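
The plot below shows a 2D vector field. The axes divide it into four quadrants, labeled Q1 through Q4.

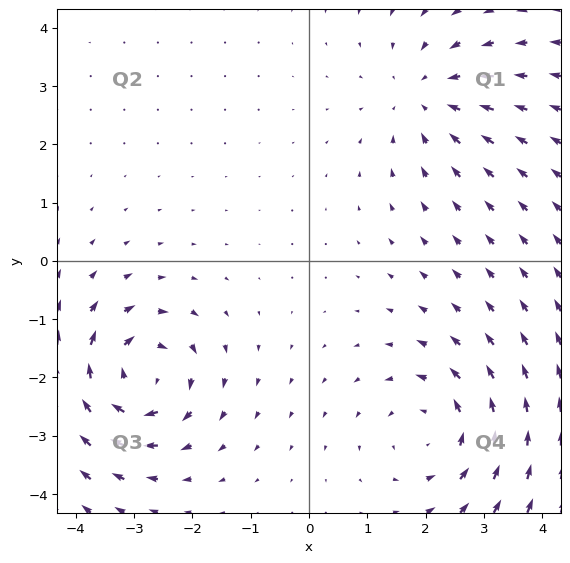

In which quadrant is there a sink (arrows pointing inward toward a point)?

Q1

The sink sits at approximately (2.0, 2.8), which lies in quadrant Q1. The divergence there is about -2, negative as expected for a sink.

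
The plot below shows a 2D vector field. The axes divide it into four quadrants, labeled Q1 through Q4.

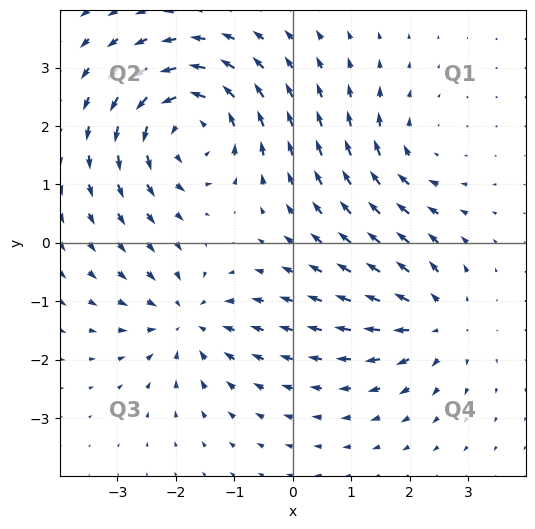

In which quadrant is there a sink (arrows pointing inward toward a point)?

Q3

The sink sits at approximately (-1.8, -1.3), which lies in quadrant Q3. The divergence there is about -4, negative as expected for a sink.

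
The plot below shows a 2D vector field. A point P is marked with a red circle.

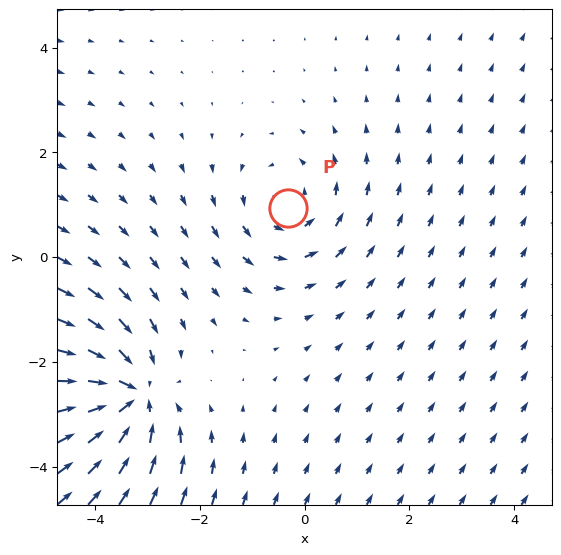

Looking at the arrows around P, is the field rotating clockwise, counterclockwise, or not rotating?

Near P at (-0.3, 0.9) the arrows circulate counterclockwise. The curl (z-component) there is about +3; positive curl means counterclockwise rotation.

counterclockwise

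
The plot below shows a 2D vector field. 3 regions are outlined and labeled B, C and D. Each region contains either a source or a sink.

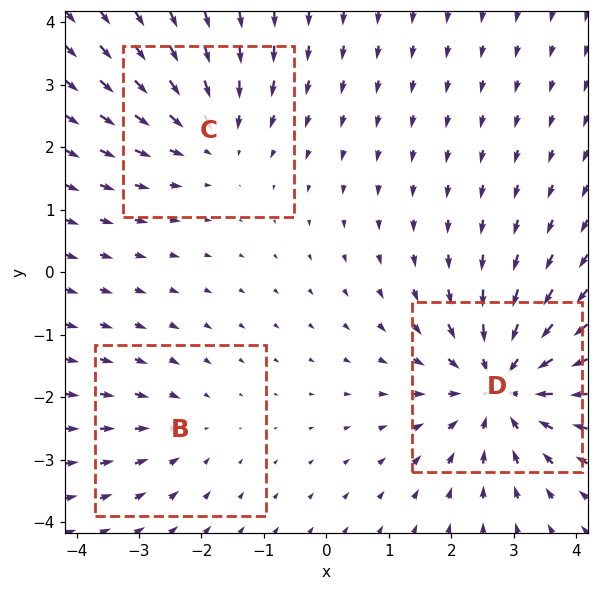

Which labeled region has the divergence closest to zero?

Divergence at each region's feature centre — B: about -2, C: about -3, D: about -4. Region B is closest to zero.

B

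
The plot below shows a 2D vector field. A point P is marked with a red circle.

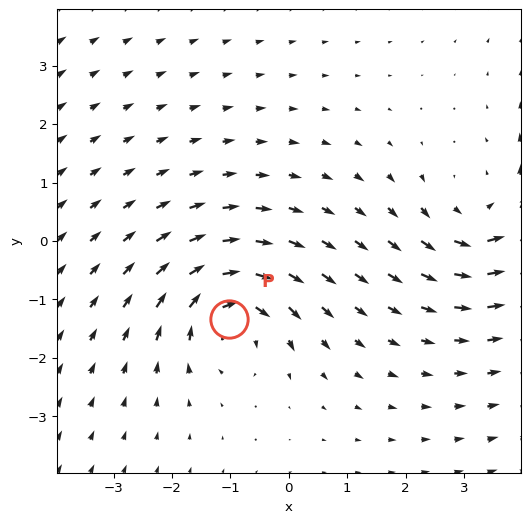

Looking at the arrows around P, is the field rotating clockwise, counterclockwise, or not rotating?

Near P at (-1.0, -1.3) the arrows circulate clockwise. The curl (z-component) there is about -4; negative curl means clockwise rotation.

clockwise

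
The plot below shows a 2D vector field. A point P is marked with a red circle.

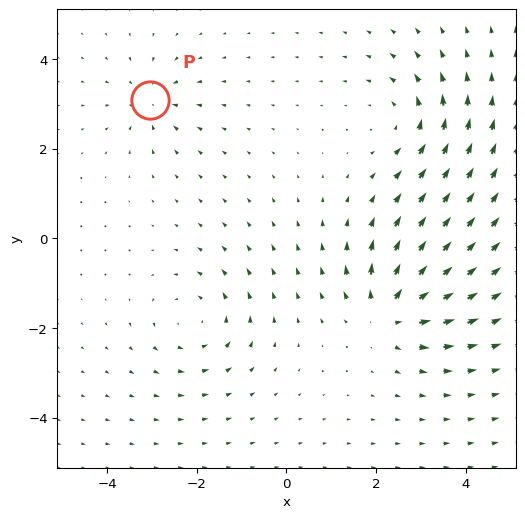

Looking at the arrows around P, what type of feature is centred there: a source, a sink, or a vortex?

sink

At P (-3.0, 3.1) the arrows converge inward. Divergence about -4, curl ≈0 — negative divergence with near-zero curl is a sink.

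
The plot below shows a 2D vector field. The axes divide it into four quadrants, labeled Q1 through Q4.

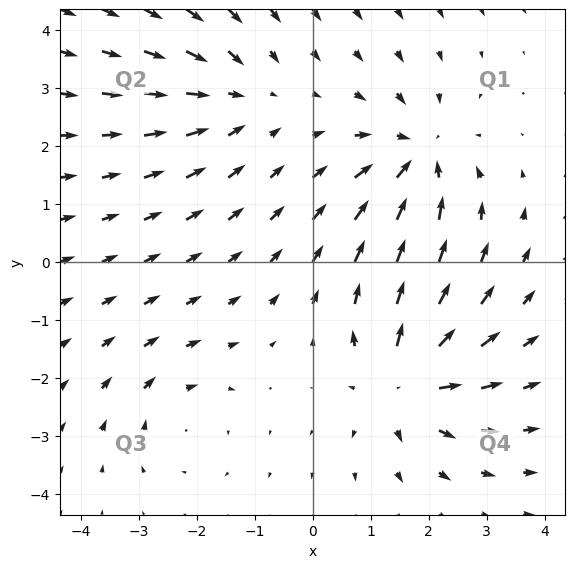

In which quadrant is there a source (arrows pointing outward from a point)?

Q4

The source sits at approximately (1.6, -2.1), which lies in quadrant Q4. The divergence there is about +5, positive as expected for a source.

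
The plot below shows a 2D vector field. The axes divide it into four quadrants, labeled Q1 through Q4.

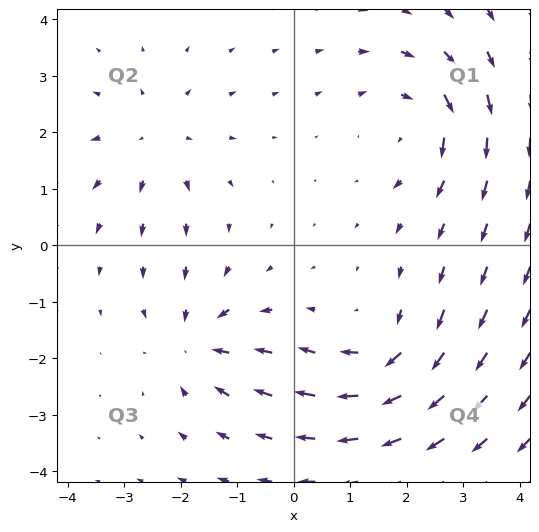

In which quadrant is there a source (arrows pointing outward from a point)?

The source sits at approximately (-2.5, 1.9), which lies in quadrant Q2. The divergence there is about +3, positive as expected for a source.

Q2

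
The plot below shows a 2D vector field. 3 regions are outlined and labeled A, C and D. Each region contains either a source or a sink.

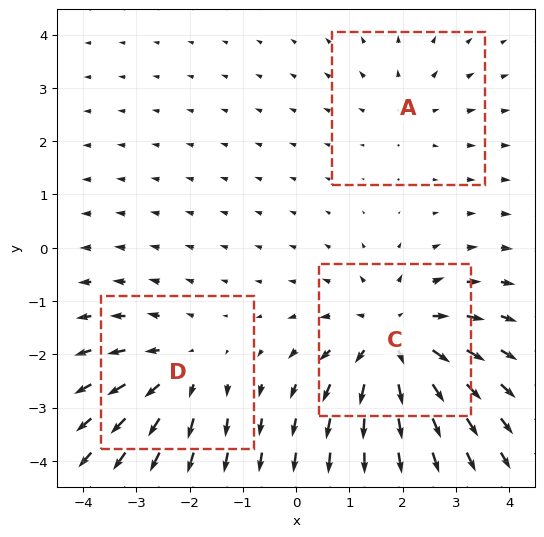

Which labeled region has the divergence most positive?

Divergence at each region's feature centre — A: about +2, C: about +5, D: about +3. Region C is most positive.

C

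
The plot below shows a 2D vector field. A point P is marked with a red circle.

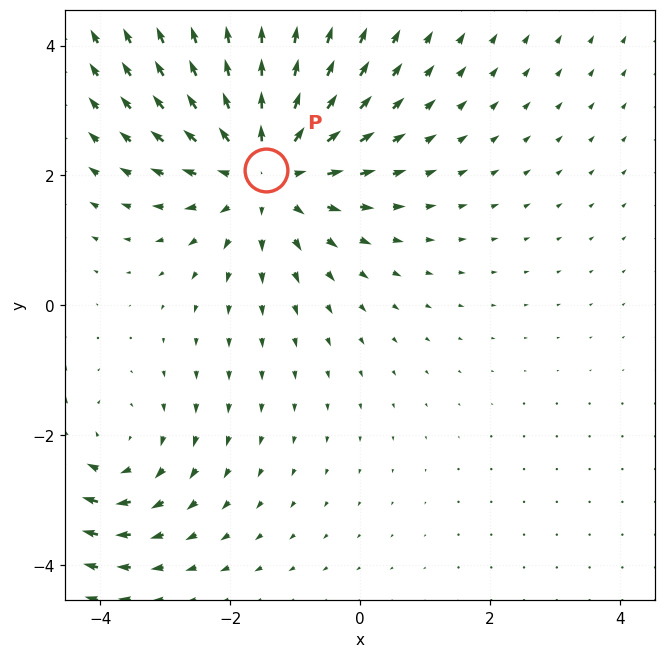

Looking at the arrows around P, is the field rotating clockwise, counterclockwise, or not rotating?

Near P at (-1.4, 2.1) the arrows show no circulation. The curl there is ≈0.

not rotating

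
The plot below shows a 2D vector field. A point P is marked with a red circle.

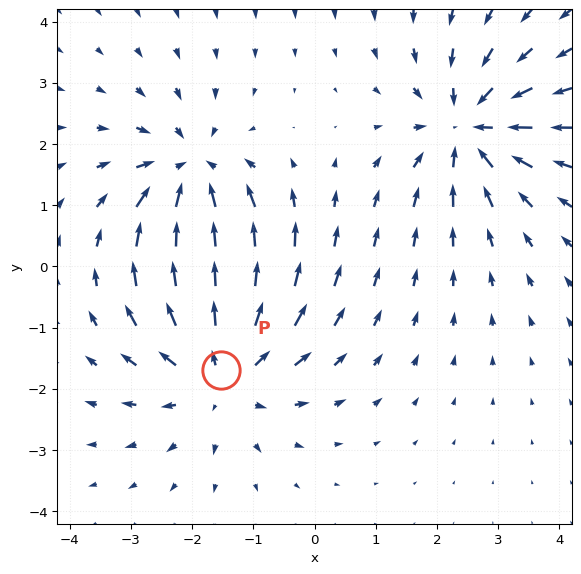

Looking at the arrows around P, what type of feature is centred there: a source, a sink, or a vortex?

source

At P (-1.5, -1.7) the arrows spread outward. Divergence about +4, curl ≈0 — positive divergence with near-zero curl is a source.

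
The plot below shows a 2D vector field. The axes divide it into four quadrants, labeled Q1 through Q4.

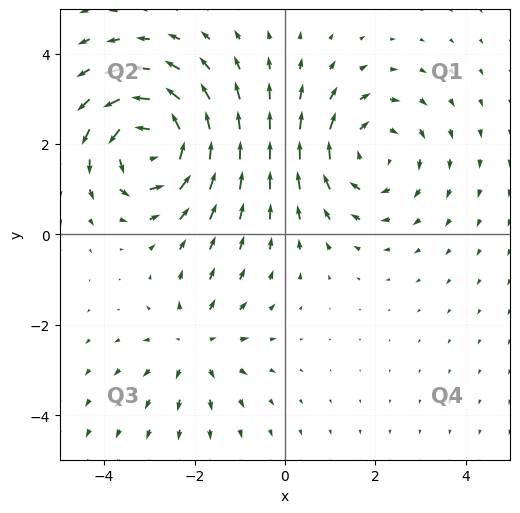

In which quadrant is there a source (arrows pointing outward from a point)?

The source sits at approximately (-2.0, -2.4), which lies in quadrant Q3. The divergence there is about +3, positive as expected for a source.

Q3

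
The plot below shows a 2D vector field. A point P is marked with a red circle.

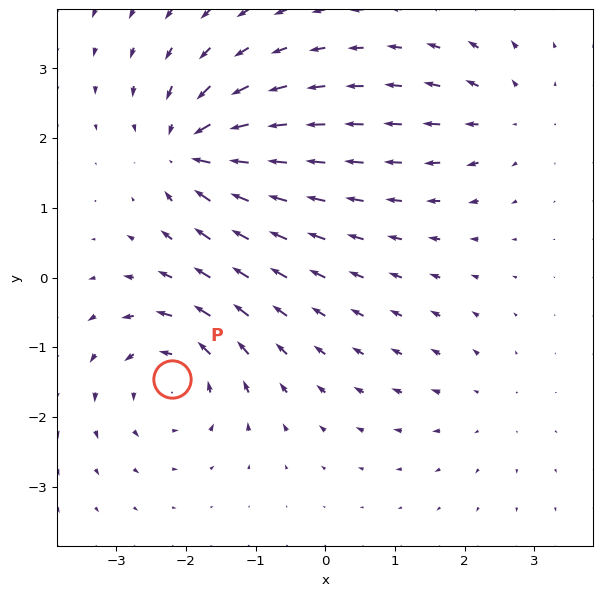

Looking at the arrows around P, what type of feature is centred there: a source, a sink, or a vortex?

vortex

At P (-2.2, -1.5) the arrows circulate counterclockwise. Divergence ≈0, curl about +6 — near-zero divergence with nonzero curl is a vortex.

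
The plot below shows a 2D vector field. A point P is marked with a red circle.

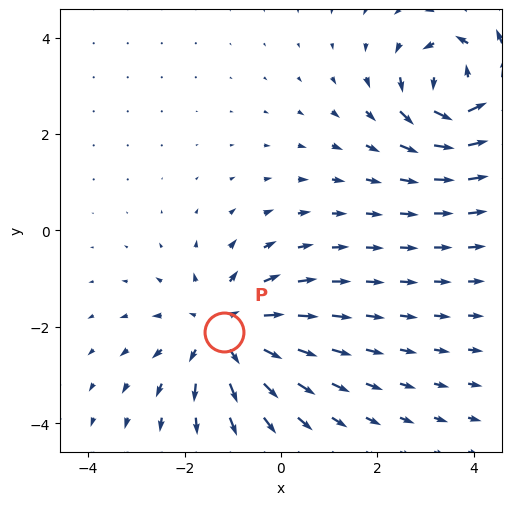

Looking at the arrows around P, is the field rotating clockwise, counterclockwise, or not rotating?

Near P at (-1.2, -2.1) the arrows show no circulation. The curl there is ≈0.

not rotating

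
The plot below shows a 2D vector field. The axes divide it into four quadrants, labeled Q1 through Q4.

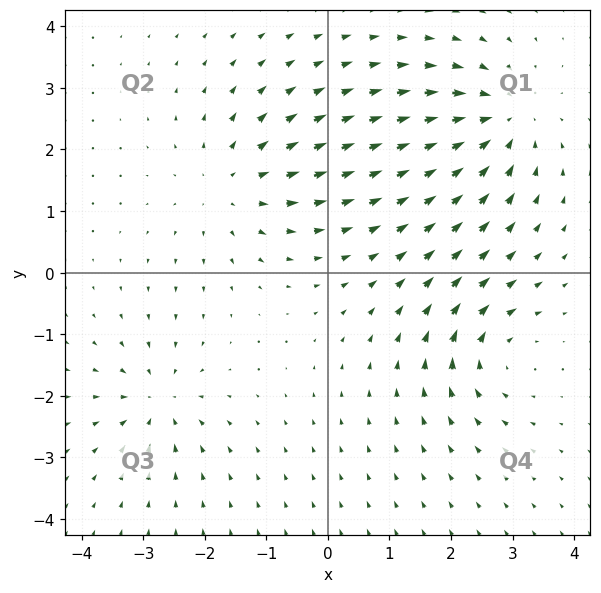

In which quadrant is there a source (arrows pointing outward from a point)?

The source sits at approximately (-1.6, 1.4), which lies in quadrant Q2. The divergence there is about +4, positive as expected for a source.

Q2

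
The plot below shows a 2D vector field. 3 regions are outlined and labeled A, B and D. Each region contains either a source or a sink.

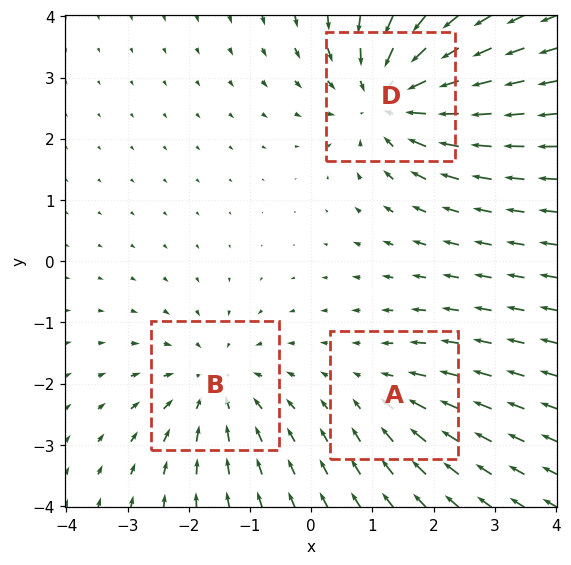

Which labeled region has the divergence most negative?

Divergence at each region's feature centre — A: about -2, B: about -3, D: about -4. Region D is most negative.

D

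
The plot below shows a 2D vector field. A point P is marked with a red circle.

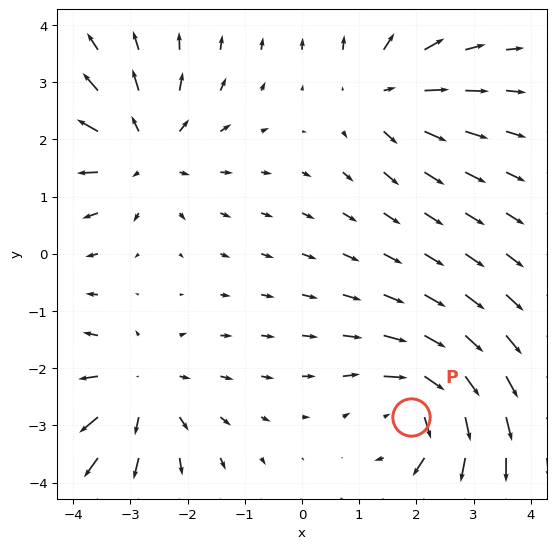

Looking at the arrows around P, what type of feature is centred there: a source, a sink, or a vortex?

At P (1.9, -2.8) the arrows circulate clockwise. Divergence ≈0, curl about -6 — near-zero divergence with nonzero curl is a vortex.

vortex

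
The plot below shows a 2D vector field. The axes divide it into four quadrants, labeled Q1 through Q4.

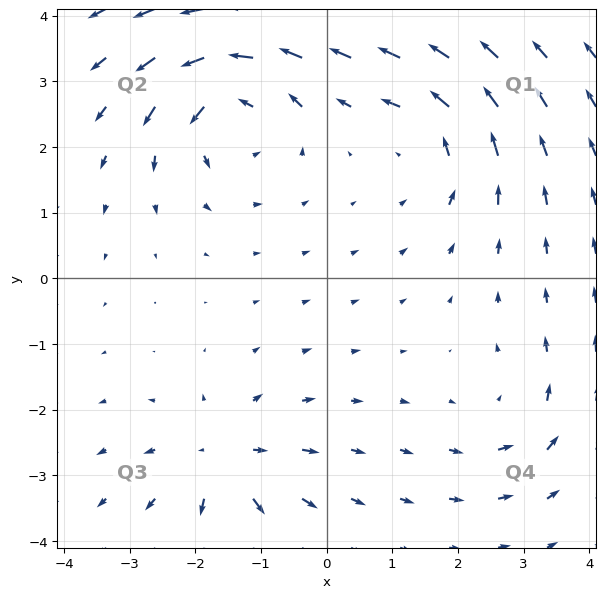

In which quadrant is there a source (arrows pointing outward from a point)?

Q3

The source sits at approximately (-1.6, -2.8), which lies in quadrant Q3. The divergence there is about +4, positive as expected for a source.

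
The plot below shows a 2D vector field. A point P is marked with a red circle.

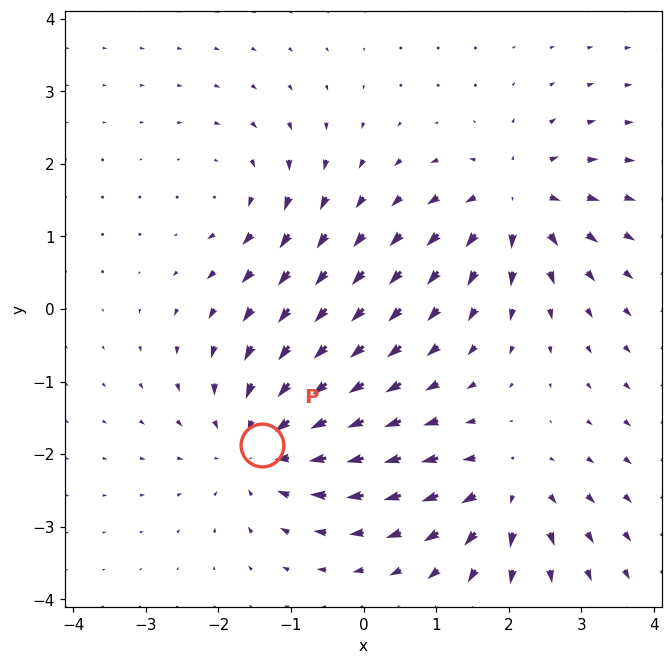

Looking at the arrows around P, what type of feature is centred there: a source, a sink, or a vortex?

sink

At P (-1.4, -1.9) the arrows converge inward. Divergence about -4, curl ≈0 — negative divergence with near-zero curl is a sink.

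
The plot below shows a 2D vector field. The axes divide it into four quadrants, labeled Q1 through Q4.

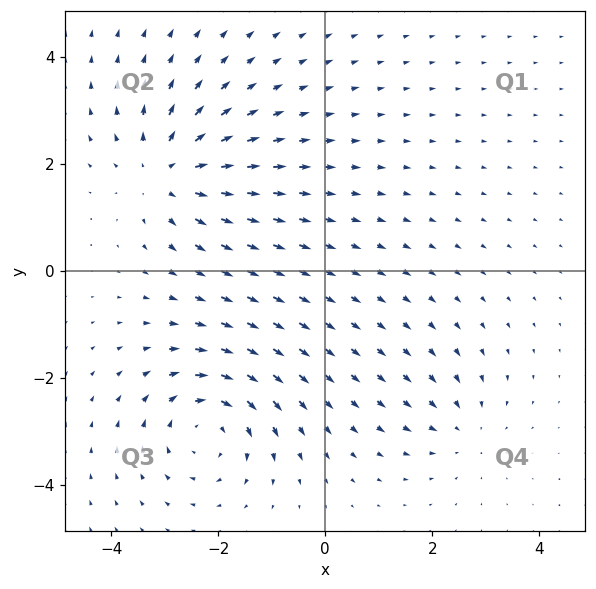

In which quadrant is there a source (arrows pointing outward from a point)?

The source sits at approximately (-3.0, 1.8), which lies in quadrant Q2. The divergence there is about +5, positive as expected for a source.

Q2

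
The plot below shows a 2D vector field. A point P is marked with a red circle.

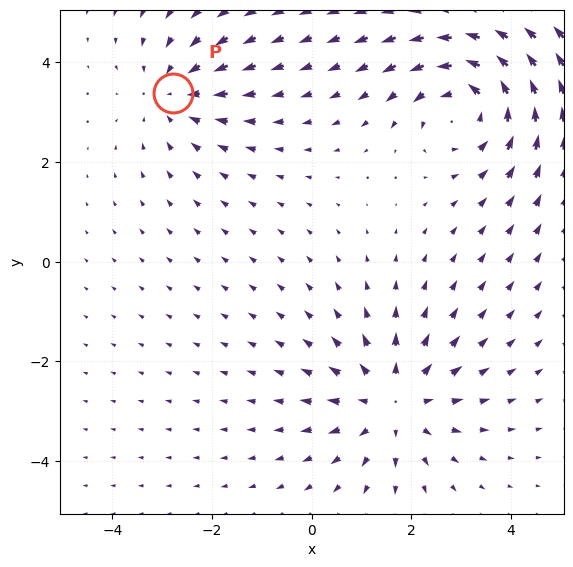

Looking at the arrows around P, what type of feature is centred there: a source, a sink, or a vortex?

sink

At P (-2.8, 3.4) the arrows converge inward. Divergence about -2, curl ≈0 — negative divergence with near-zero curl is a sink.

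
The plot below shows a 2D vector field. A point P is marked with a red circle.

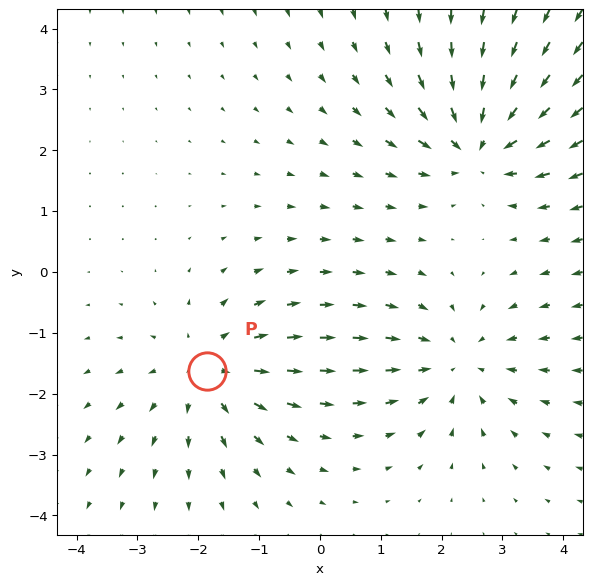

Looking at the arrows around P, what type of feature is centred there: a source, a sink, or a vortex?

source

At P (-1.9, -1.6) the arrows spread outward. Divergence about +4, curl ≈0 — positive divergence with near-zero curl is a source.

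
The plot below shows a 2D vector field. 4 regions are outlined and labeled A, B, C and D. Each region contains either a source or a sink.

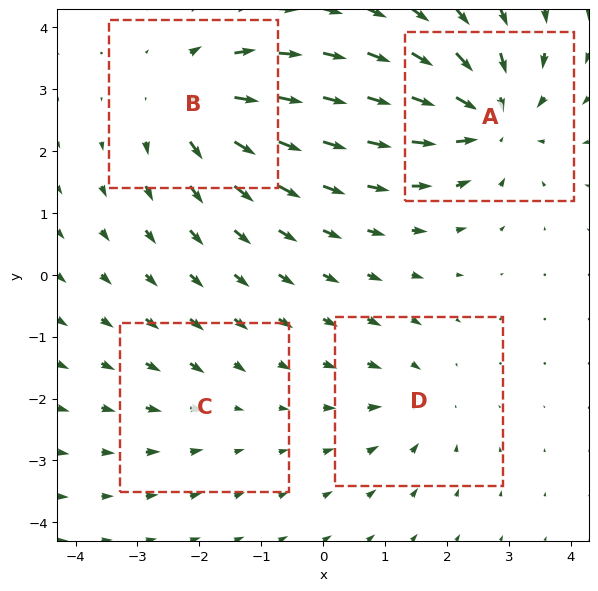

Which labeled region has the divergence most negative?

A

Divergence at each region's feature centre — A: about -7, B: about +6, C: about -2, D: about -3. Region A is most negative.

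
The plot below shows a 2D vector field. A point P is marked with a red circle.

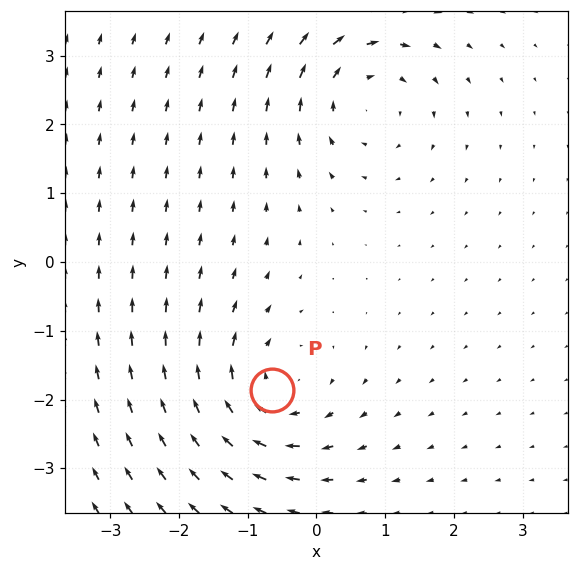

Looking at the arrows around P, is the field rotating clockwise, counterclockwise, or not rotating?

Near P at (-0.7, -1.9) the arrows circulate clockwise. The curl (z-component) there is about -5; negative curl means clockwise rotation.

clockwise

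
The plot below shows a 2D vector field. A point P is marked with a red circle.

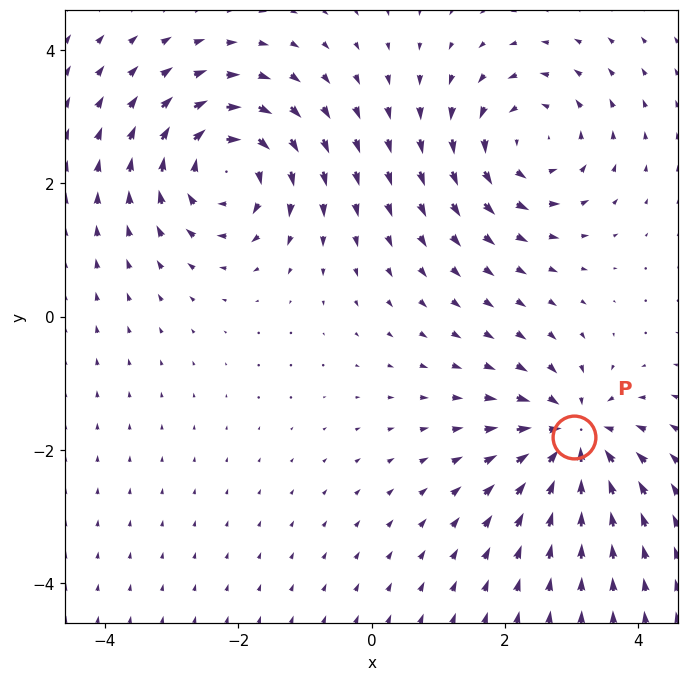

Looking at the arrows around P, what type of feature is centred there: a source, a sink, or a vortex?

At P (3.0, -1.8) the arrows converge inward. Divergence about -5, curl ≈0 — negative divergence with near-zero curl is a sink.

sink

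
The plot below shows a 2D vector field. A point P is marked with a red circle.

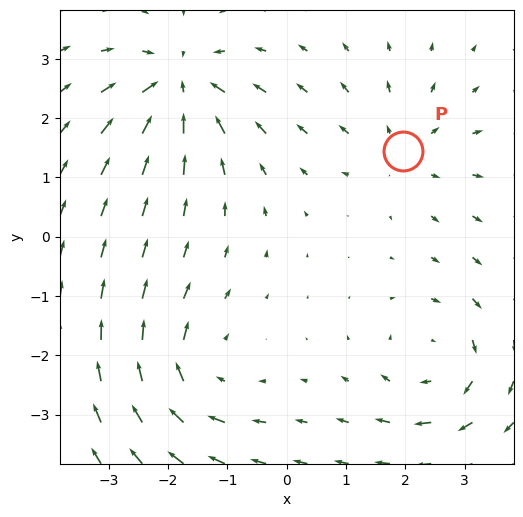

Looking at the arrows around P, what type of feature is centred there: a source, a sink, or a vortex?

At P (2.0, 1.4) the arrows spread outward. Divergence about +3, curl ≈0 — positive divergence with near-zero curl is a source.

source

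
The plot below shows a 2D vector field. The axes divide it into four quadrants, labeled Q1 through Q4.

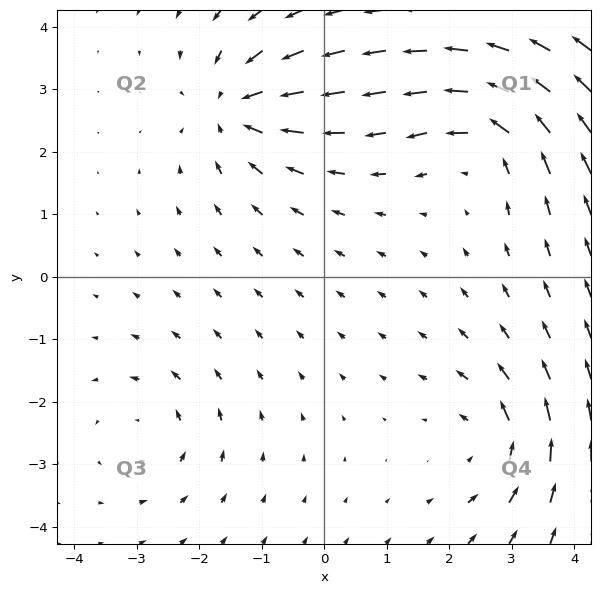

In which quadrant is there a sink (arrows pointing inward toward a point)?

Q2

The sink sits at approximately (-1.4, 2.7), which lies in quadrant Q2. The divergence there is about -5, negative as expected for a sink.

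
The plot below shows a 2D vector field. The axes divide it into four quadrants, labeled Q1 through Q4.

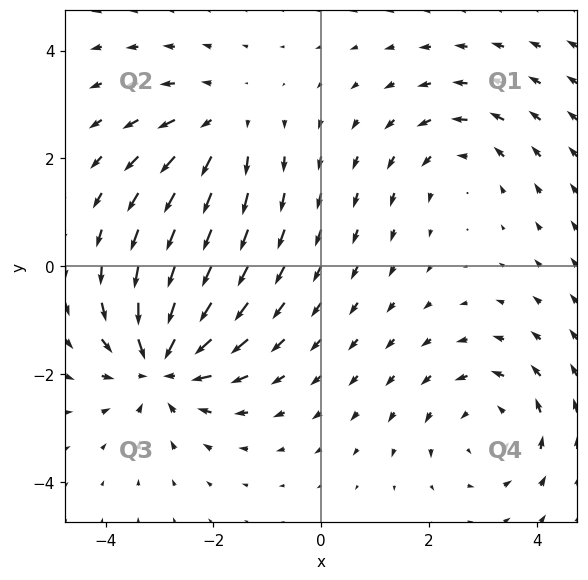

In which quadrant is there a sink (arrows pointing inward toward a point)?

Q3

The sink sits at approximately (-3.0, -1.8), which lies in quadrant Q3. The divergence there is about -5, negative as expected for a sink.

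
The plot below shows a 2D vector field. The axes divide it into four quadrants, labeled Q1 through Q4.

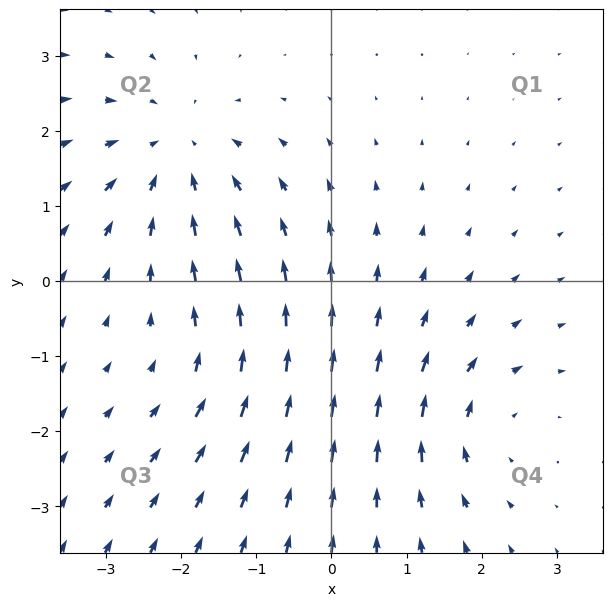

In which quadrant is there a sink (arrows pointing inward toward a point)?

The sink sits at approximately (-2.1, 1.7), which lies in quadrant Q2. The divergence there is about -4, negative as expected for a sink.

Q2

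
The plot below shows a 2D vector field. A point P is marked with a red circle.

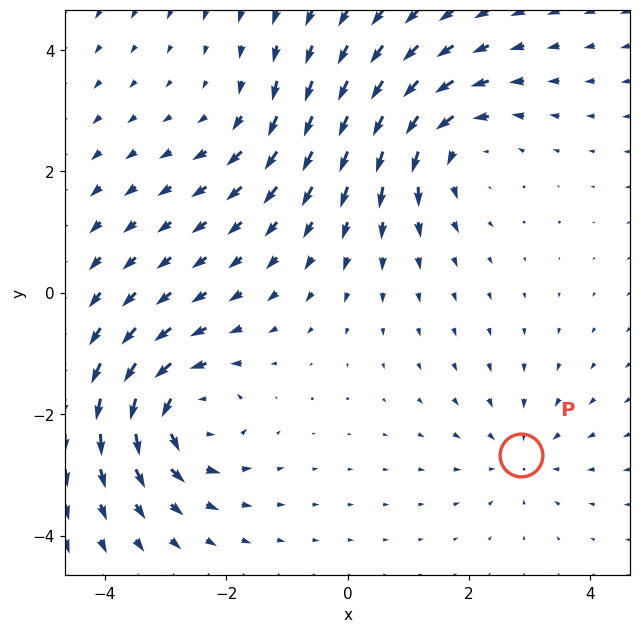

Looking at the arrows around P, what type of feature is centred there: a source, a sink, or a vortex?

At P (2.9, -2.7) the arrows converge inward. Divergence about -3, curl ≈0 — negative divergence with near-zero curl is a sink.

sink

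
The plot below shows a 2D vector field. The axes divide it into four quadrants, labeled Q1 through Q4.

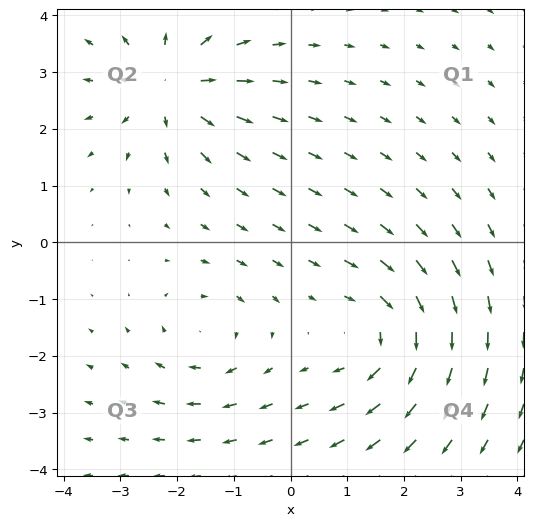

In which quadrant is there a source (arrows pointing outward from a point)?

The source sits at approximately (-2.1, 2.8), which lies in quadrant Q2. The divergence there is about +4, positive as expected for a source.

Q2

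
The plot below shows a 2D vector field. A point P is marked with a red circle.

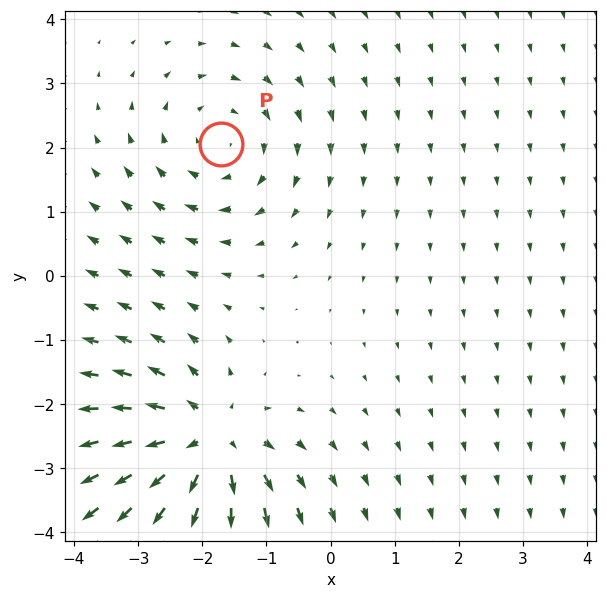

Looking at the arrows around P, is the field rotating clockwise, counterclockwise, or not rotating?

clockwise

Near P at (-1.7, 2.1) the arrows circulate clockwise. The curl (z-component) there is about -3; negative curl means clockwise rotation.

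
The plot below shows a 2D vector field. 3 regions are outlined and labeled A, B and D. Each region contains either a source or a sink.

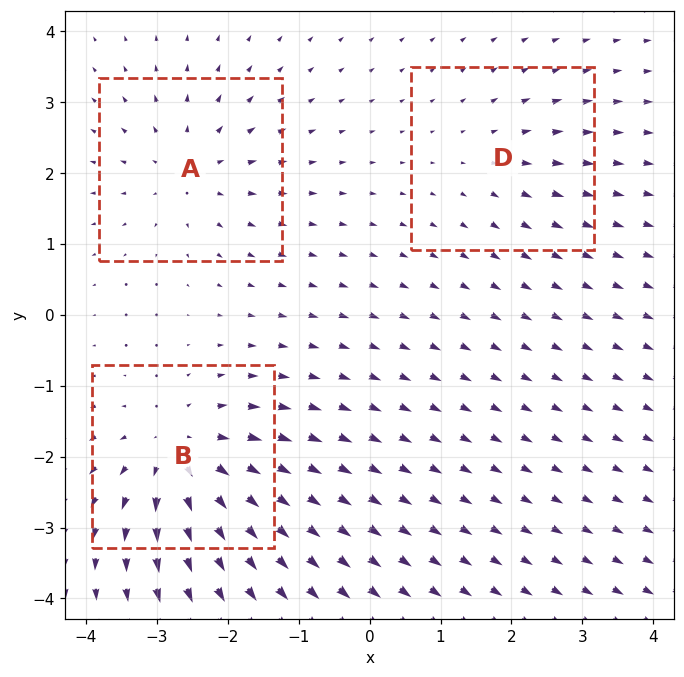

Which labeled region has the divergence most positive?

B

Divergence at each region's feature centre — A: about +4, B: about +5, D: about +2. Region B is most positive.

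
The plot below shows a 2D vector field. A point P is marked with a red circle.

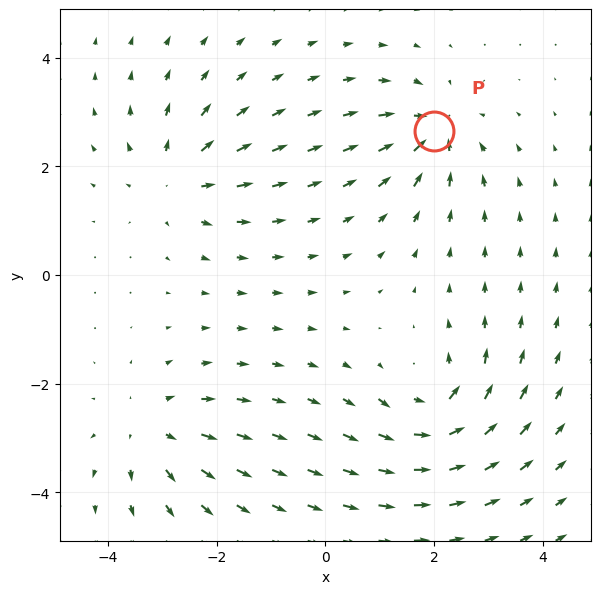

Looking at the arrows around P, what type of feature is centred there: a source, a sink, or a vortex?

At P (2.0, 2.7) the arrows converge inward. Divergence about -5, curl ≈0 — negative divergence with near-zero curl is a sink.

sink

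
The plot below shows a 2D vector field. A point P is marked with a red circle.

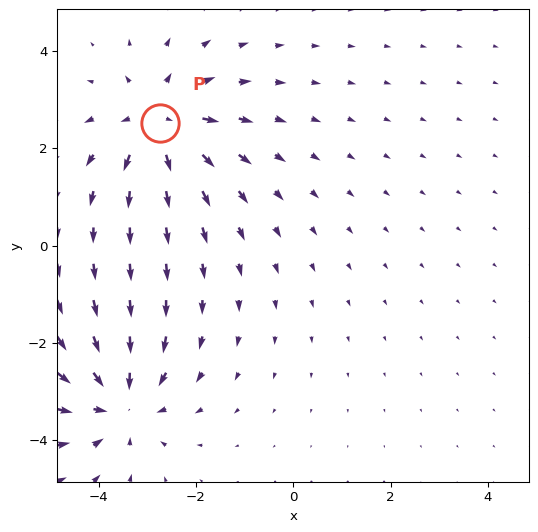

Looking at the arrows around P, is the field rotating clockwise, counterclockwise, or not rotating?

Near P at (-2.7, 2.5) the arrows show no circulation. The curl there is ≈0.

not rotating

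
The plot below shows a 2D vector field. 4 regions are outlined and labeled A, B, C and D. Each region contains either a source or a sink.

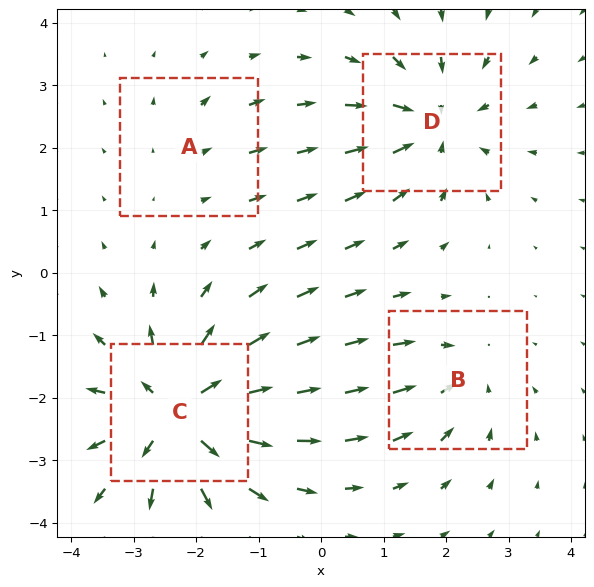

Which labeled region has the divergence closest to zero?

A

Divergence at each region's feature centre — A: about +2, B: about -4, C: about +8, D: about -6. Region A is closest to zero.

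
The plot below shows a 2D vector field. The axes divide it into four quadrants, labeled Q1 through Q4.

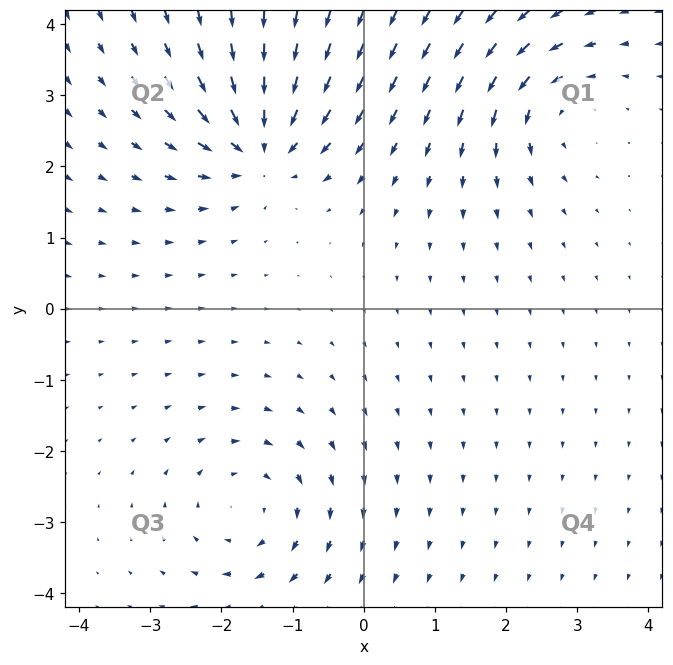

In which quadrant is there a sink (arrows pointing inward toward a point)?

Q2

The sink sits at approximately (-1.5, 2.3), which lies in quadrant Q2. The divergence there is about -6, negative as expected for a sink.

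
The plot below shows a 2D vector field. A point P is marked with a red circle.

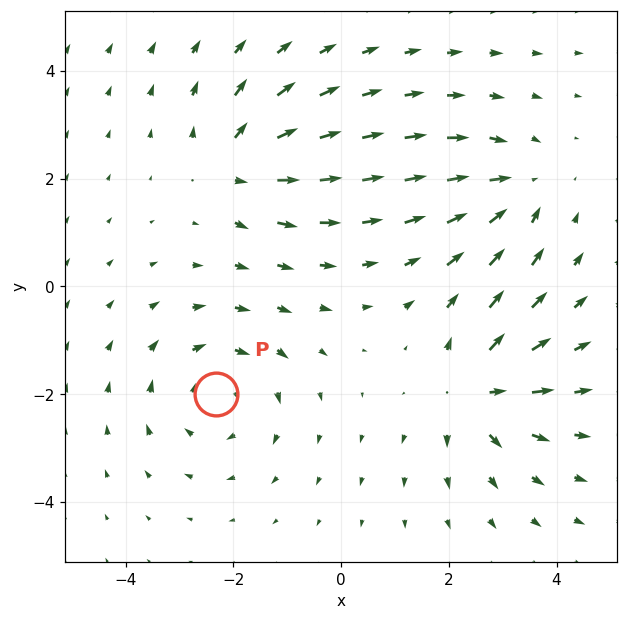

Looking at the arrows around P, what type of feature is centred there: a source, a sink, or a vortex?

vortex

At P (-2.3, -2.0) the arrows circulate clockwise. Divergence ≈0, curl about -4 — near-zero divergence with nonzero curl is a vortex.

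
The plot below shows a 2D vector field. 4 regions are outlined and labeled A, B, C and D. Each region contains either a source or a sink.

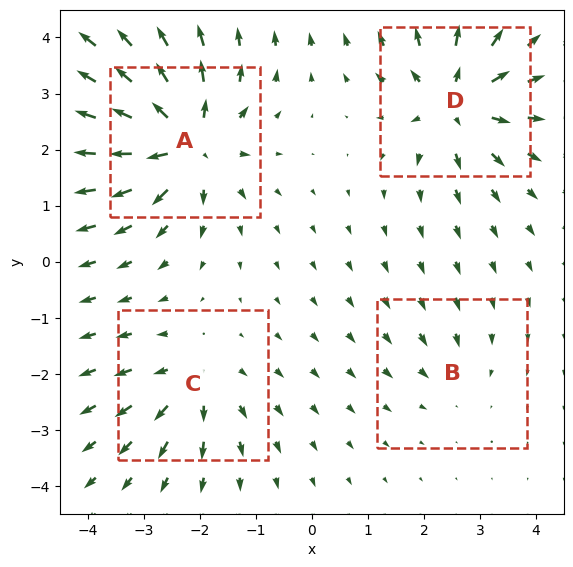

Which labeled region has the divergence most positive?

A

Divergence at each region's feature centre — A: about +8, B: about -2, C: about +4, D: about +7. Region A is most positive.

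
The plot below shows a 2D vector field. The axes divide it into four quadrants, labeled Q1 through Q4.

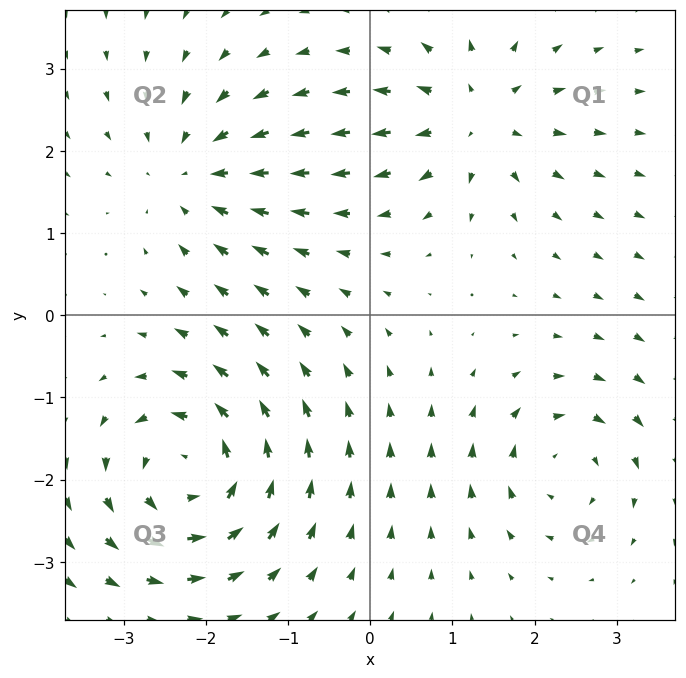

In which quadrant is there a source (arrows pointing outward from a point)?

The source sits at approximately (1.3, 2.4), which lies in quadrant Q1. The divergence there is about +5, positive as expected for a source.

Q1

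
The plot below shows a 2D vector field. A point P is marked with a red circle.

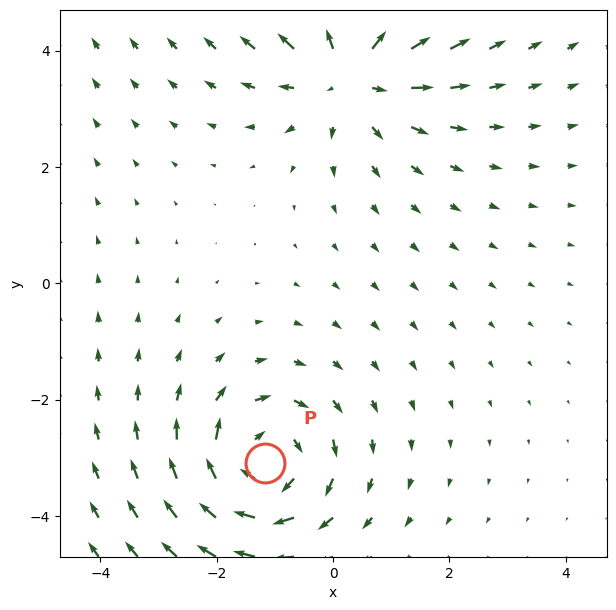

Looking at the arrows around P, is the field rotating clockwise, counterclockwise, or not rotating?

clockwise

Near P at (-1.2, -3.1) the arrows circulate clockwise. The curl (z-component) there is about -3; negative curl means clockwise rotation.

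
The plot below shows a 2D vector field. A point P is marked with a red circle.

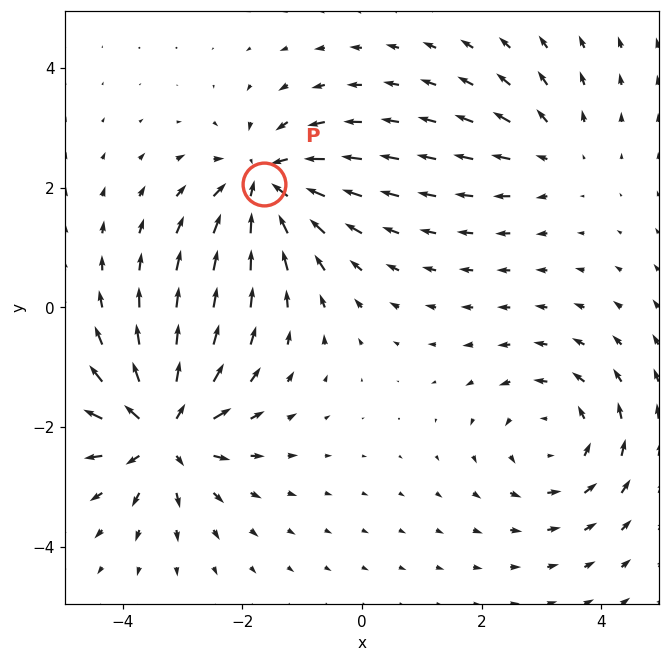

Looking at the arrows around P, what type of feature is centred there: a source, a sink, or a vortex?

At P (-1.6, 2.1) the arrows converge inward. Divergence about -6, curl ≈0 — negative divergence with near-zero curl is a sink.

sink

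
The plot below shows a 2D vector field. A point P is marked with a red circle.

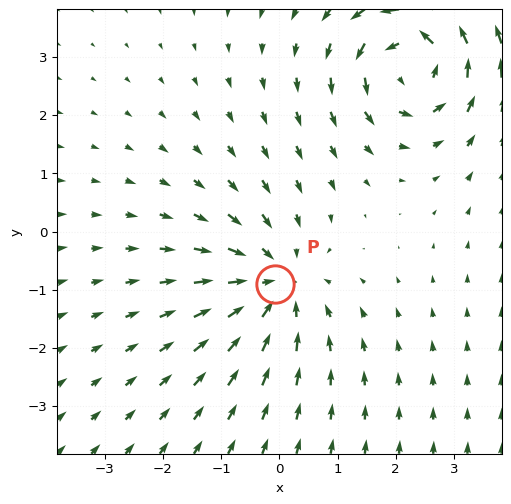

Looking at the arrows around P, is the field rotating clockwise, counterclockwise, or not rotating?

Near P at (-0.1, -0.9) the arrows show no circulation. The curl there is ≈0.

not rotating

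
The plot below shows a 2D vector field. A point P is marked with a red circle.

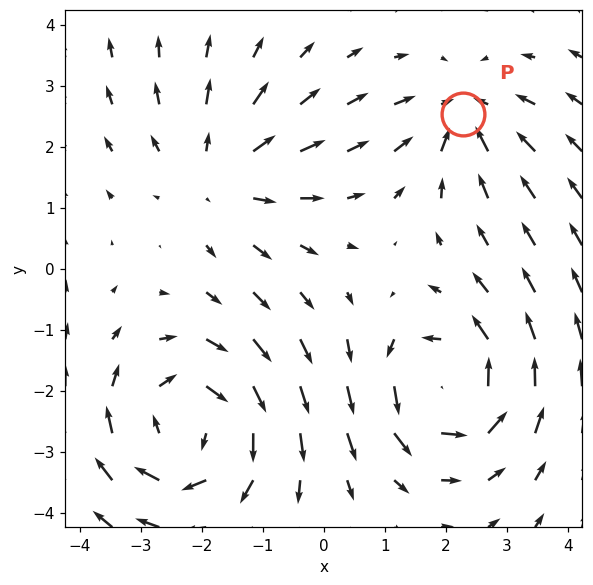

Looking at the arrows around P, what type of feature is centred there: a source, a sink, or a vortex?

sink

At P (2.3, 2.5) the arrows converge inward. Divergence about -3, curl ≈0 — negative divergence with near-zero curl is a sink.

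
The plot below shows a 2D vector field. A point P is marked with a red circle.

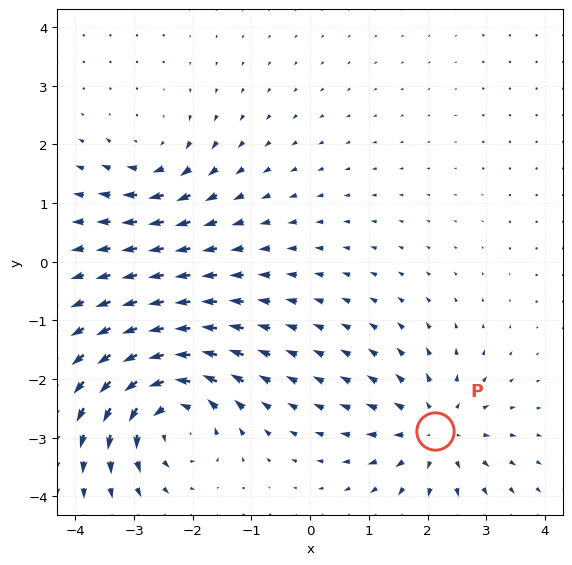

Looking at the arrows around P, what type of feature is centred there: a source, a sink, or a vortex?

source

At P (2.1, -2.9) the arrows spread outward. Divergence about +4, curl ≈0 — positive divergence with near-zero curl is a source.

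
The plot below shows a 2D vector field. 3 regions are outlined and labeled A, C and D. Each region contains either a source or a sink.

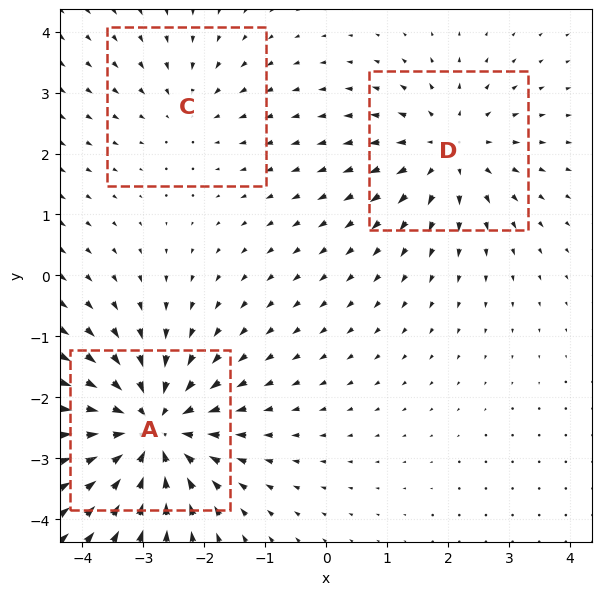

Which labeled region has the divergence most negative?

Divergence at each region's feature centre — A: about -5, C: about -2, D: about +3. Region A is most negative.

A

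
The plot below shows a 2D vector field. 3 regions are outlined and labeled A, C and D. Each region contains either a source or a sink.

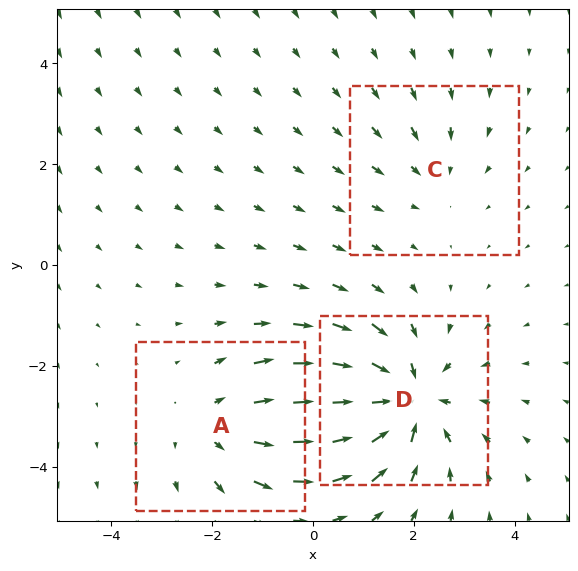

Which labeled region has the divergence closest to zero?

C

Divergence at each region's feature centre — A: about +3, C: about -2, D: about -4. Region C is closest to zero.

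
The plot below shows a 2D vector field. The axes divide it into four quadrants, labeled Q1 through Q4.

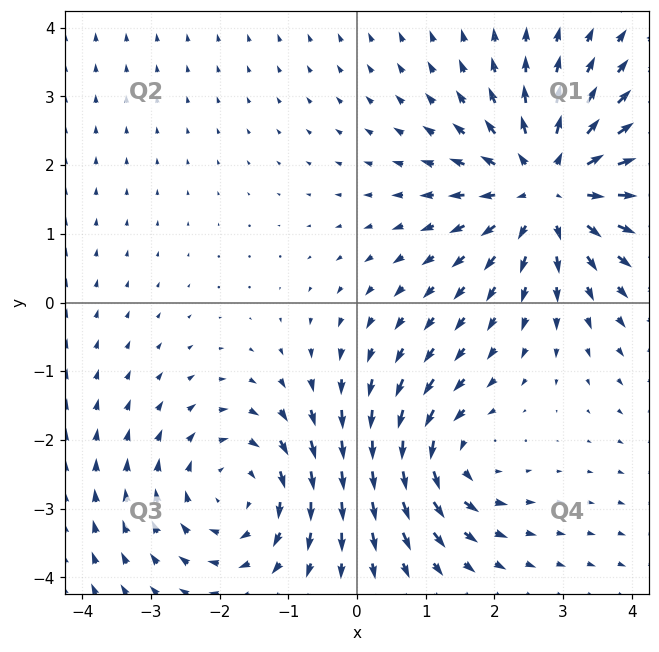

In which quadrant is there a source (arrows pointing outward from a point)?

The source sits at approximately (2.8, 1.7), which lies in quadrant Q1. The divergence there is about +5, positive as expected for a source.

Q1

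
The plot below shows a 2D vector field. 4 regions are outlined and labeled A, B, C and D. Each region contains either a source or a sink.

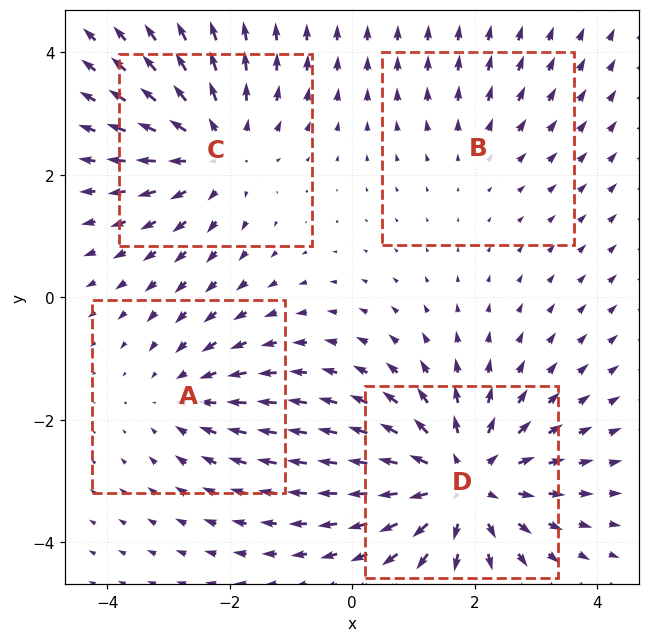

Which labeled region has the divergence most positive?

D

Divergence at each region's feature centre — A: about -3, B: about +2, C: about +4, D: about +6. Region D is most positive.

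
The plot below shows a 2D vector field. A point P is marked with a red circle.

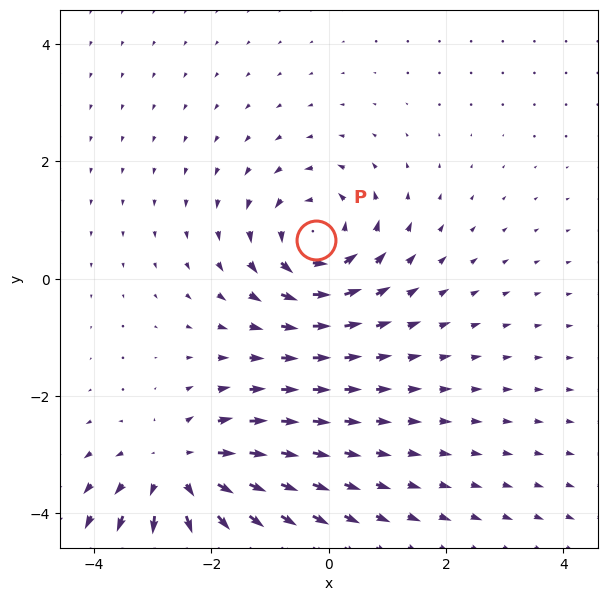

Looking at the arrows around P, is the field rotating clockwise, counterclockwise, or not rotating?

counterclockwise

Near P at (-0.2, 0.7) the arrows circulate counterclockwise. The curl (z-component) there is about +5; positive curl means counterclockwise rotation.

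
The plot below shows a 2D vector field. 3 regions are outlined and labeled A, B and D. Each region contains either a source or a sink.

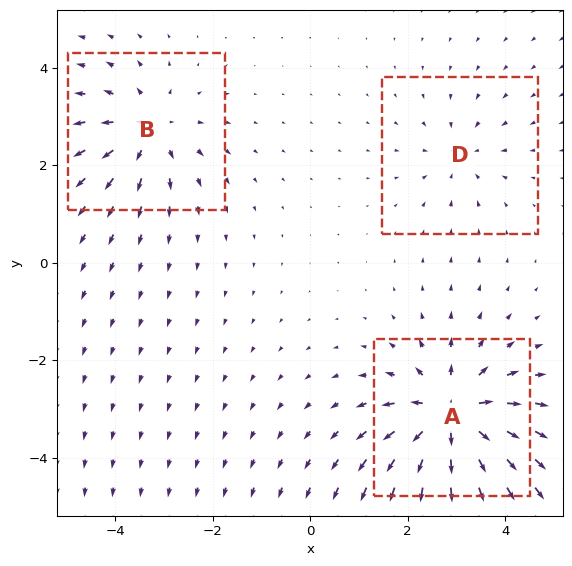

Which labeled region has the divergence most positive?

Divergence at each region's feature centre — A: about +6, B: about +4, D: about -2. Region A is most positive.

A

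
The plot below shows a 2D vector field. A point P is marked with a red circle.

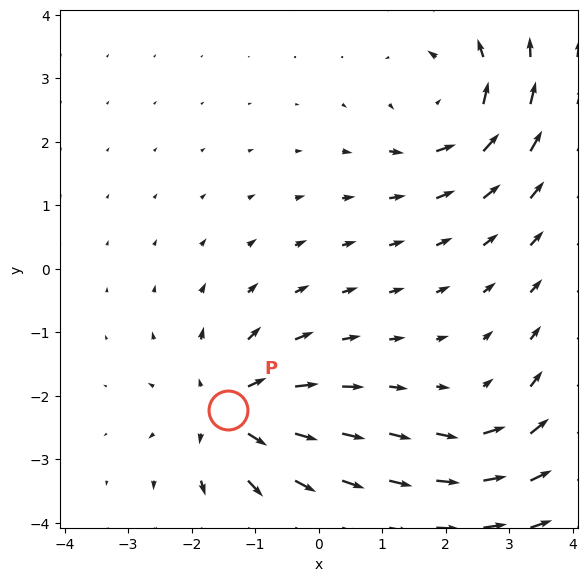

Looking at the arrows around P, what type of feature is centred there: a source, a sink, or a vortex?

source

At P (-1.4, -2.2) the arrows spread outward. Divergence about +6, curl ≈0 — positive divergence with near-zero curl is a source.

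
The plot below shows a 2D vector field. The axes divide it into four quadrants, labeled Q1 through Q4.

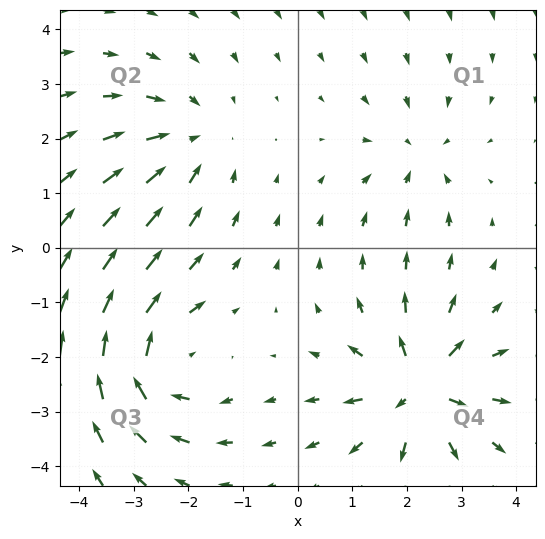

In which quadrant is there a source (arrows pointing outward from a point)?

Q4

The source sits at approximately (2.2, -2.6), which lies in quadrant Q4. The divergence there is about +6, positive as expected for a source.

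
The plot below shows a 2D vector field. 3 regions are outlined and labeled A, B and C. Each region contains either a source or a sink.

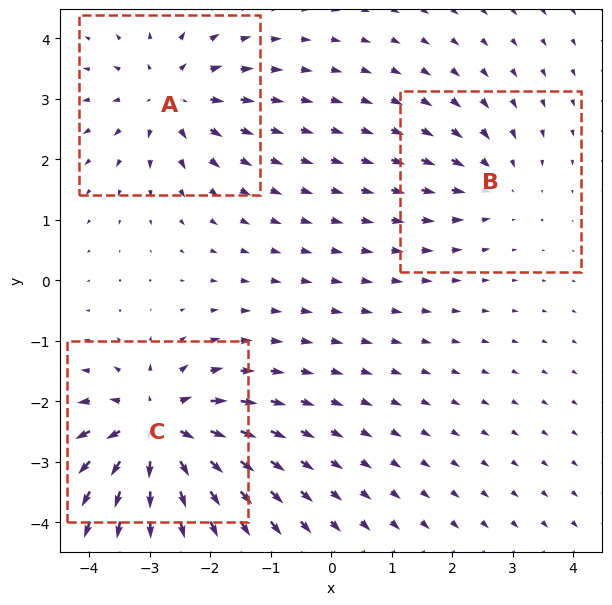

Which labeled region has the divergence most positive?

C

Divergence at each region's feature centre — A: about +4, B: about -2, C: about +6. Region C is most positive.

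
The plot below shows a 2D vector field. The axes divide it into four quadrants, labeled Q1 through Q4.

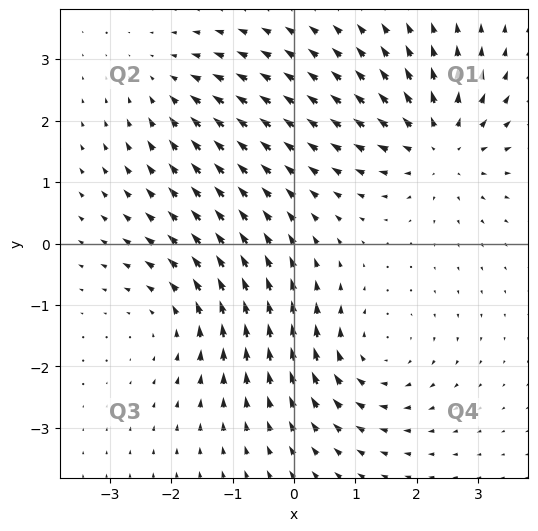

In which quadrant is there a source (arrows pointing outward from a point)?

The source sits at approximately (2.4, 1.6), which lies in quadrant Q1. The divergence there is about +5, positive as expected for a source.

Q1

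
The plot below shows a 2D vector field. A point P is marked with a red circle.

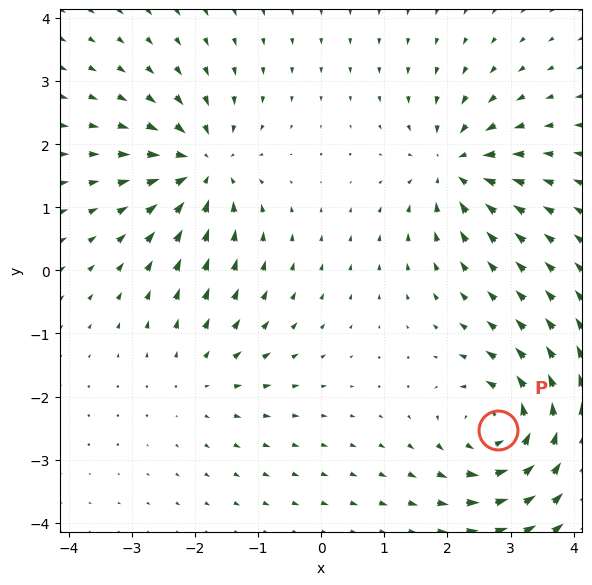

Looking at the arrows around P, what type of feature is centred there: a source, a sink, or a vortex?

At P (2.8, -2.5) the arrows circulate counterclockwise. Divergence ≈0, curl about +7 — near-zero divergence with nonzero curl is a vortex.

vortex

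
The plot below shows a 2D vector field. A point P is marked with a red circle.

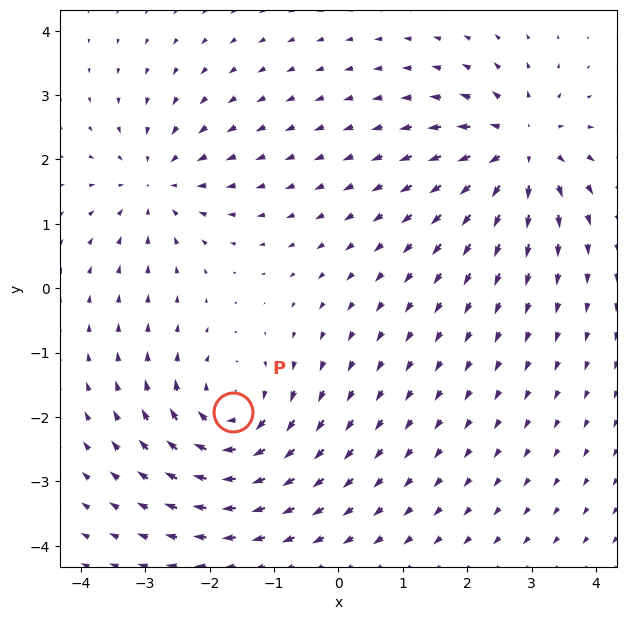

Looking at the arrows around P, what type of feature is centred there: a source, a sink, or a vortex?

vortex

At P (-1.6, -1.9) the arrows circulate clockwise. Divergence ≈0, curl about -5 — near-zero divergence with nonzero curl is a vortex.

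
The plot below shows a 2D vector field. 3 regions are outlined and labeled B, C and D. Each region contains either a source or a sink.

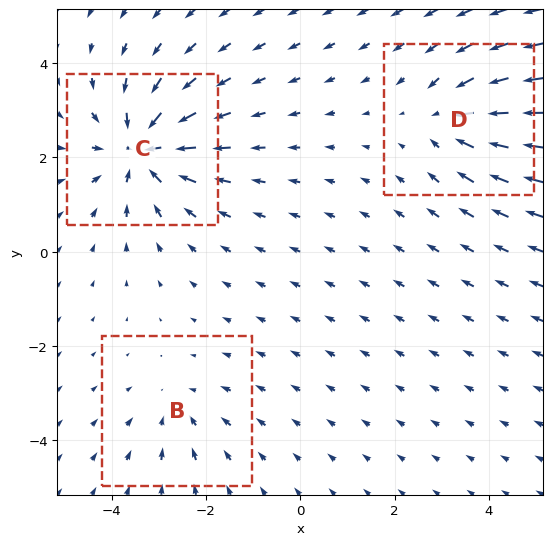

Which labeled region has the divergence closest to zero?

Divergence at each region's feature centre — B: about -2, C: about -5, D: about -3. Region B is closest to zero.

B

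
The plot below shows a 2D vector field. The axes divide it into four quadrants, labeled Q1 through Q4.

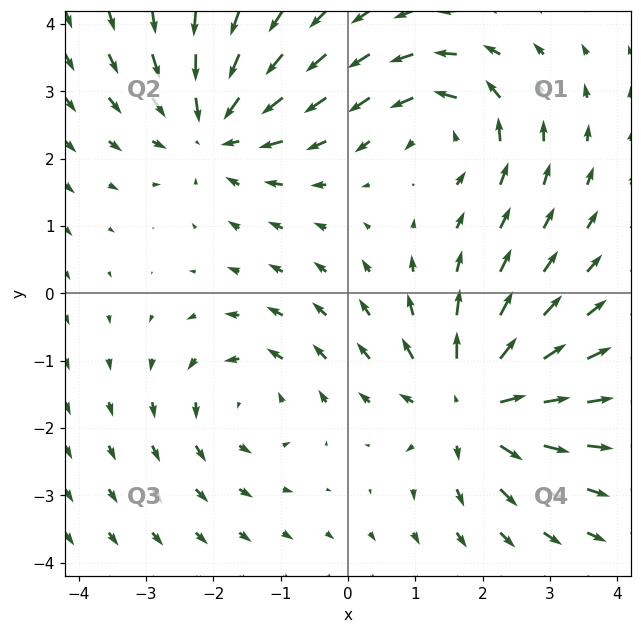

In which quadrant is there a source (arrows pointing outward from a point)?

Q4

The source sits at approximately (1.9, -1.7), which lies in quadrant Q4. The divergence there is about +5, positive as expected for a source.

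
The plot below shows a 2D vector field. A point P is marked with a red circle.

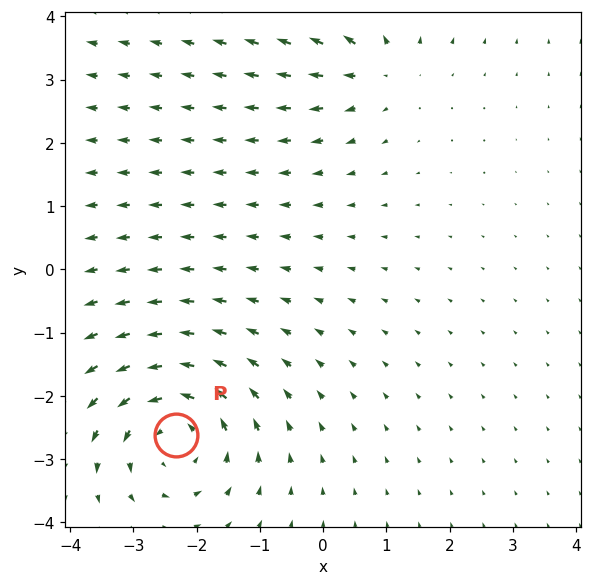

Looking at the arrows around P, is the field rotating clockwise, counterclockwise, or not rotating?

Near P at (-2.3, -2.6) the arrows circulate counterclockwise. The curl (z-component) there is about +4; positive curl means counterclockwise rotation.

counterclockwise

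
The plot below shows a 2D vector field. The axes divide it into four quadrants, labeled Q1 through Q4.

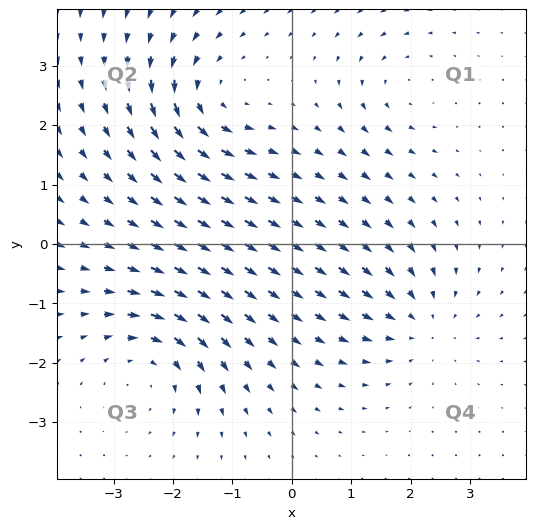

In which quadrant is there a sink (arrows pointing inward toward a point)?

The sink sits at approximately (2.2, -1.3), which lies in quadrant Q4. The divergence there is about -4, negative as expected for a sink.

Q4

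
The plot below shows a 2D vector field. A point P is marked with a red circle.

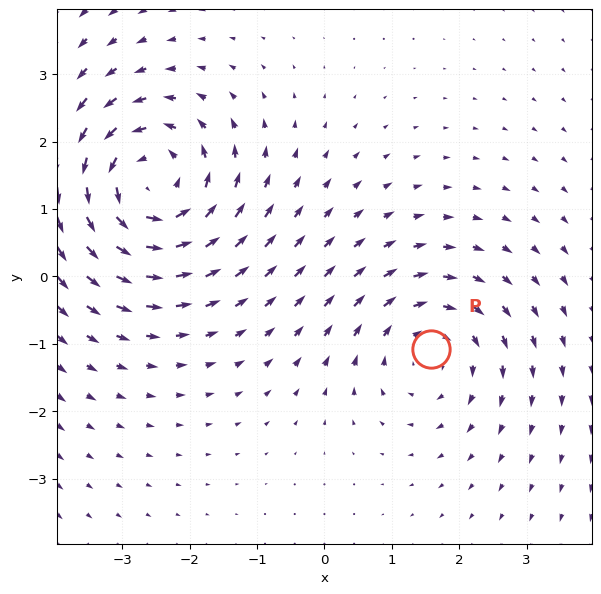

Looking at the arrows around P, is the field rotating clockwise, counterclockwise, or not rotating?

Near P at (1.6, -1.1) the arrows circulate clockwise. The curl (z-component) there is about -3; negative curl means clockwise rotation.

clockwise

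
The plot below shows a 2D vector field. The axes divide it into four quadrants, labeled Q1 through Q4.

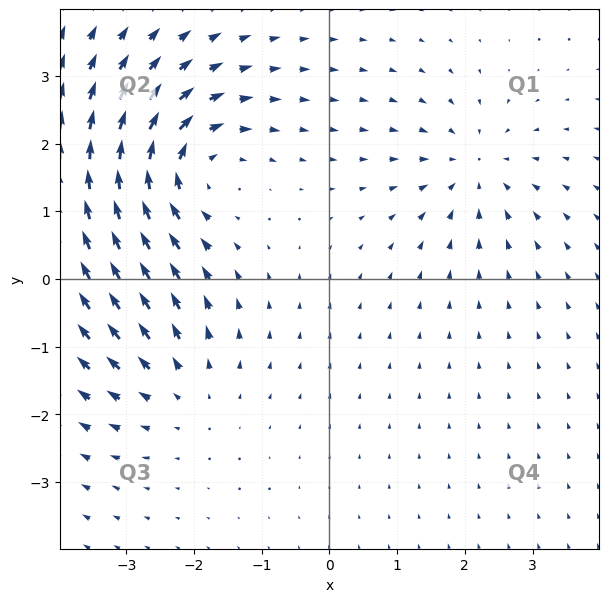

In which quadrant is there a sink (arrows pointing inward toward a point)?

Q1

The sink sits at approximately (2.1, 1.6), which lies in quadrant Q1. The divergence there is about -3, negative as expected for a sink.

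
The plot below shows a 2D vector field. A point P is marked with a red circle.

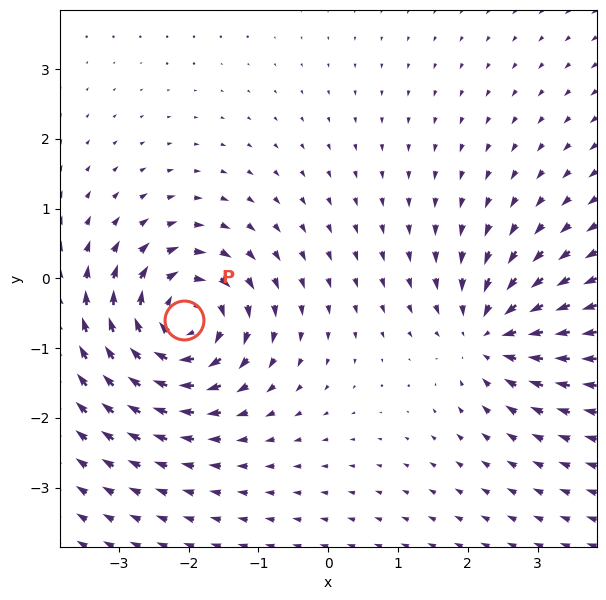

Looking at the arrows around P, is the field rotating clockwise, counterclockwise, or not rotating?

clockwise

Near P at (-2.1, -0.6) the arrows circulate clockwise. The curl (z-component) there is about -6; negative curl means clockwise rotation.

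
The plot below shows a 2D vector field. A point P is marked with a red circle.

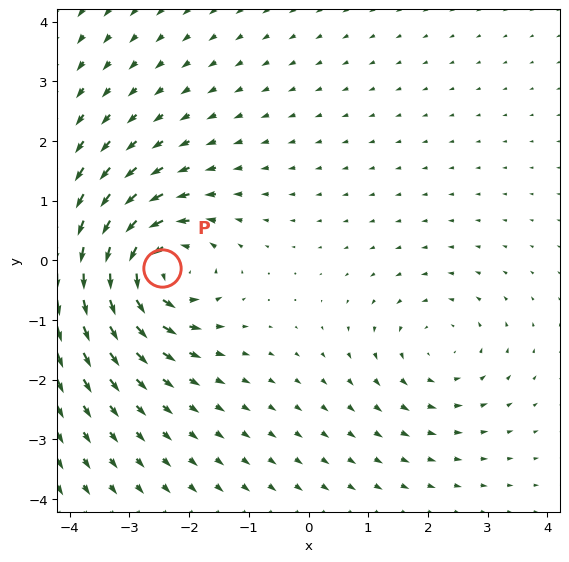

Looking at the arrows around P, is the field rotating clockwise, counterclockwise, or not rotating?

Near P at (-2.5, -0.1) the arrows circulate counterclockwise. The curl (z-component) there is about +7; positive curl means counterclockwise rotation.

counterclockwise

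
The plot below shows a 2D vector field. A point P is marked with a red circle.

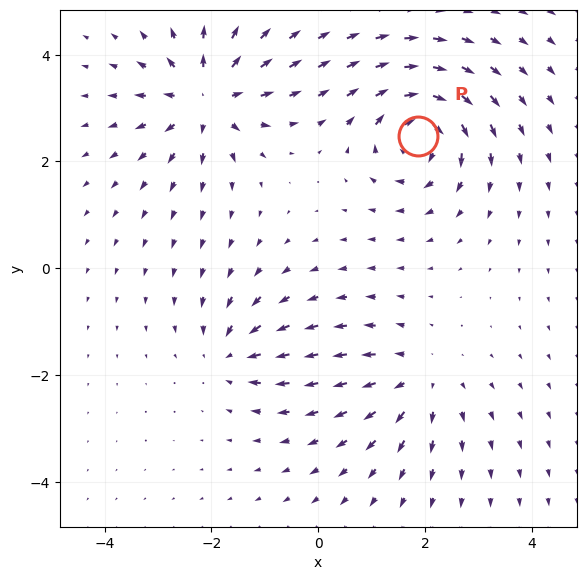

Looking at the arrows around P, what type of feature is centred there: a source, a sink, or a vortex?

vortex

At P (1.9, 2.5) the arrows circulate clockwise. Divergence ≈0, curl about -7 — near-zero divergence with nonzero curl is a vortex.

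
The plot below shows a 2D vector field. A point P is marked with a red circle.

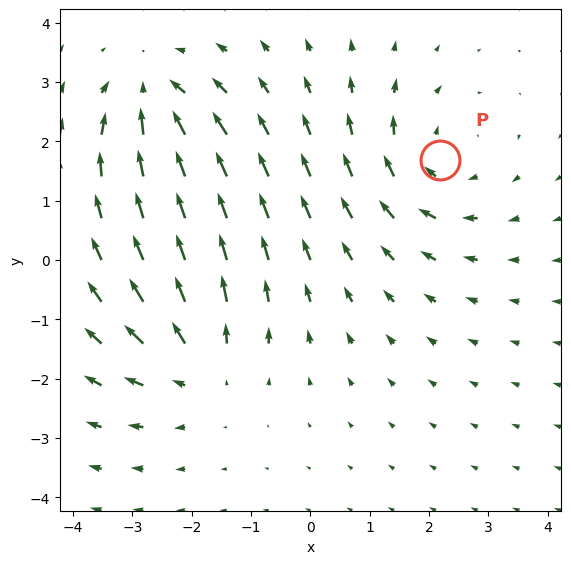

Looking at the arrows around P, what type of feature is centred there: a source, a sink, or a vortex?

At P (2.2, 1.7) the arrows circulate clockwise. Divergence ≈0, curl about -3 — near-zero divergence with nonzero curl is a vortex.

vortex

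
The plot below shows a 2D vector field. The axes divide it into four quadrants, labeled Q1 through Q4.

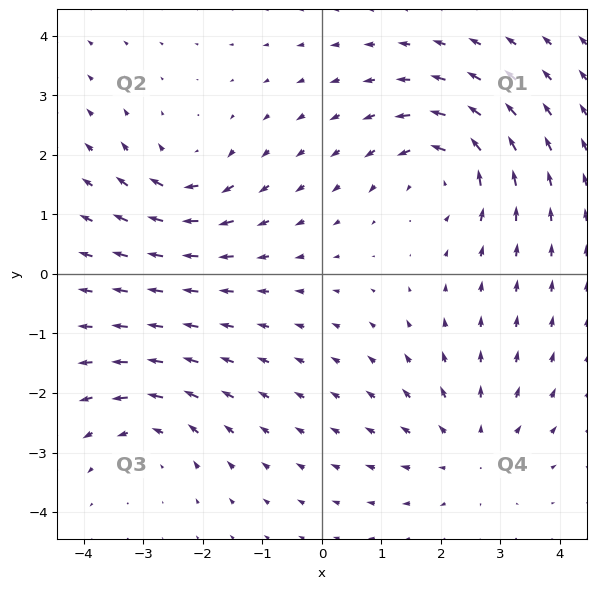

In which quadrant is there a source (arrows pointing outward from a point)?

Q4

The source sits at approximately (2.5, -3.0), which lies in quadrant Q4. The divergence there is about +3, positive as expected for a source.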